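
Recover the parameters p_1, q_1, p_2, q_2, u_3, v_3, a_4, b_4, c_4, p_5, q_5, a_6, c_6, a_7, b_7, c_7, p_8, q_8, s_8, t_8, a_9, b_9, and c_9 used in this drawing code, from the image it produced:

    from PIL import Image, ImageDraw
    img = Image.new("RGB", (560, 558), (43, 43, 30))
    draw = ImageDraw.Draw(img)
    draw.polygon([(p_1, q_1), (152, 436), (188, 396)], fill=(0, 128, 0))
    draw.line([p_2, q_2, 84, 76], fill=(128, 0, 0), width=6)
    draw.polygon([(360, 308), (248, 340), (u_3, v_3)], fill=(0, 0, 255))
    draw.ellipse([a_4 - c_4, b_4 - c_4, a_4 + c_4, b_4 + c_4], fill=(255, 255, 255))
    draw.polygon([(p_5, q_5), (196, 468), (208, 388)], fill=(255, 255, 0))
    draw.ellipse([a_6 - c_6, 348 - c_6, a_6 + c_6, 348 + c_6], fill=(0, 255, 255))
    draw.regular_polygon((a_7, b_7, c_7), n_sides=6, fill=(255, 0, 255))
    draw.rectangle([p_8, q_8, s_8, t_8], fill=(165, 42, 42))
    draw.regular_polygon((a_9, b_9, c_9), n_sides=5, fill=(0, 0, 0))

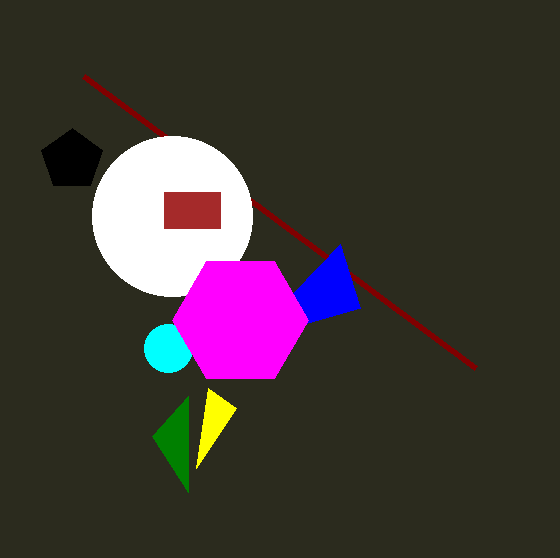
p_1 = 188; q_1 = 492; p_2 = 476; q_2 = 368; u_3 = 340; v_3 = 244; a_4 = 172; b_4 = 216; c_4 = 80; p_5 = 236; q_5 = 408; a_6 = 168; c_6 = 24; a_7 = 240; b_7 = 320; c_7 = 68; p_8 = 164; q_8 = 192; s_8 = 220; t_8 = 228; a_9 = 72; b_9 = 160; c_9 = 32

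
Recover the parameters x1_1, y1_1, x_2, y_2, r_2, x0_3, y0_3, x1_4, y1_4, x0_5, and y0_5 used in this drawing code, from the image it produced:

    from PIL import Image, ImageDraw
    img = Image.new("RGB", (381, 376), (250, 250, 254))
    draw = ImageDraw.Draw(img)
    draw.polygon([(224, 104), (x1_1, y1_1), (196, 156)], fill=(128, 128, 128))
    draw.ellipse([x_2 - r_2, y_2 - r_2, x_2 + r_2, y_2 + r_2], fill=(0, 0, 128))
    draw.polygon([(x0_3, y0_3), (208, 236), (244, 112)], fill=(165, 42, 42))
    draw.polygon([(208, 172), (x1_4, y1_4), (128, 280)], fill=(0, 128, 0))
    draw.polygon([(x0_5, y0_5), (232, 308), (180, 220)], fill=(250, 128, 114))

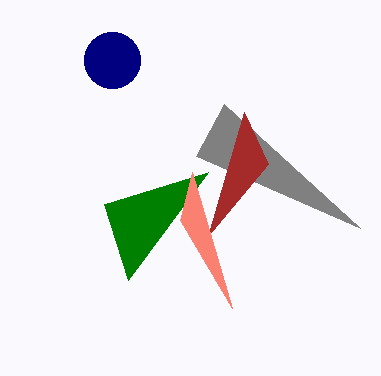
x1_1 = 360; y1_1 = 228; x_2 = 112; y_2 = 60; r_2 = 28; x0_3 = 268; y0_3 = 164; x1_4 = 104; y1_4 = 204; x0_5 = 192; y0_5 = 172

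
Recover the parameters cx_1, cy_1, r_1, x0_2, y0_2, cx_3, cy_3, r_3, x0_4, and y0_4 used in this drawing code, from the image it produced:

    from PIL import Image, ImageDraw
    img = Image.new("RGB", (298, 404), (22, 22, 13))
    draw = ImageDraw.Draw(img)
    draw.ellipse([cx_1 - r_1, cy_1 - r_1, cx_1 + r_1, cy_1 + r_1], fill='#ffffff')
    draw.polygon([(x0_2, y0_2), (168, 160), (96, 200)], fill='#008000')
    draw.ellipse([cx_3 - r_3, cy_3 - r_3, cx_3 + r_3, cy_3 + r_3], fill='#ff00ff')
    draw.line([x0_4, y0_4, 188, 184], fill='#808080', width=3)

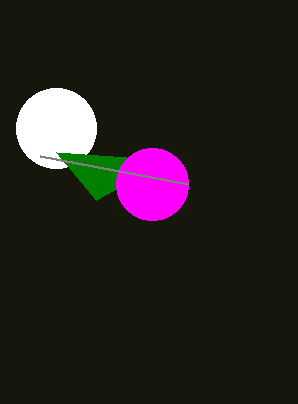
cx_1 = 56, cy_1 = 128, r_1 = 40, x0_2 = 56, y0_2 = 152, cx_3 = 152, cy_3 = 184, r_3 = 36, x0_4 = 40, y0_4 = 156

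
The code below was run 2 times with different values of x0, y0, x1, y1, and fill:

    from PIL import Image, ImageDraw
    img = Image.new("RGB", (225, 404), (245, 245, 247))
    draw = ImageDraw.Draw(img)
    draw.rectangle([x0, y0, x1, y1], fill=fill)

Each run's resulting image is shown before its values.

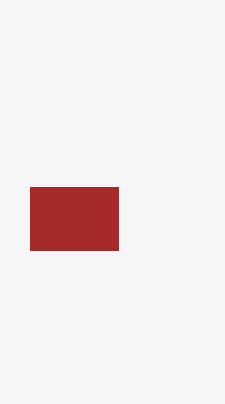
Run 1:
x0 = 30
y0 = 187
x1 = 118
y1 = 250
fill = 'brown'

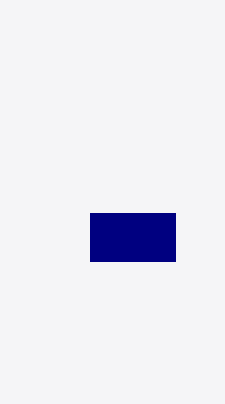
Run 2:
x0 = 90, y0 = 213, x1 = 175, y1 = 261, fill = 'navy'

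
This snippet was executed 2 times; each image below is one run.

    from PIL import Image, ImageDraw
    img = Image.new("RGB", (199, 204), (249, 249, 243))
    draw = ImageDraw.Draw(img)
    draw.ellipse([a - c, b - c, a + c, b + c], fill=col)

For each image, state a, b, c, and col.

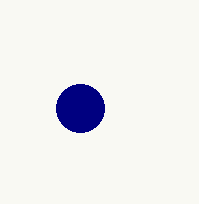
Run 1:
a = 80, b = 108, c = 24, col = 'navy'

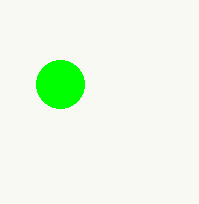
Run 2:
a = 60; b = 84; c = 24; col = 'lime'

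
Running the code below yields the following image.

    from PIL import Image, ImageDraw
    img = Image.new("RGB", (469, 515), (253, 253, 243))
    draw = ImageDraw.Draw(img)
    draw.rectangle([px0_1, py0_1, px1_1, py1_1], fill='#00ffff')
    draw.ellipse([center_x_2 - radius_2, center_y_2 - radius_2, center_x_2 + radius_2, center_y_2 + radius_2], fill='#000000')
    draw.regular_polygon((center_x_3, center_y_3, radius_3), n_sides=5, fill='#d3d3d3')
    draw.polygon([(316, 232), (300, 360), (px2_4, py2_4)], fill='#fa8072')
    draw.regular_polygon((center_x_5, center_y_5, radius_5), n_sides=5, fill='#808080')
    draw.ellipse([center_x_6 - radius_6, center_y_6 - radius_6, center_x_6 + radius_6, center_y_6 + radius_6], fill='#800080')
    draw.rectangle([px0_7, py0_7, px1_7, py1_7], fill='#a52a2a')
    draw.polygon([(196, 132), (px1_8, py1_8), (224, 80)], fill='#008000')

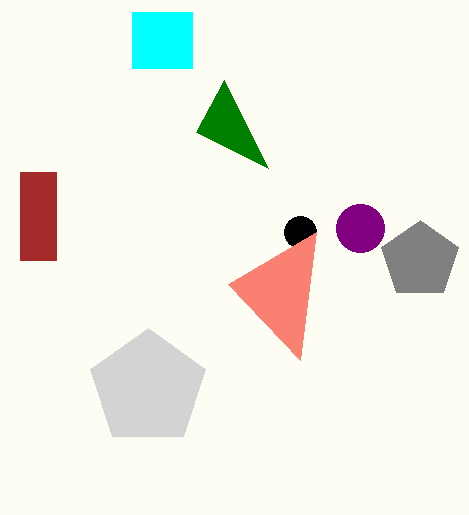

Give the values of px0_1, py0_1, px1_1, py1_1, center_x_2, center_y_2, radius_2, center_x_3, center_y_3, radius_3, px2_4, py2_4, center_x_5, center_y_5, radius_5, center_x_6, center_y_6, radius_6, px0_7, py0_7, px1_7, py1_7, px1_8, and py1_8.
px0_1 = 132; py0_1 = 12; px1_1 = 192; py1_1 = 68; center_x_2 = 300; center_y_2 = 232; radius_2 = 16; center_x_3 = 148; center_y_3 = 388; radius_3 = 60; px2_4 = 228; py2_4 = 284; center_x_5 = 420; center_y_5 = 260; radius_5 = 40; center_x_6 = 360; center_y_6 = 228; radius_6 = 24; px0_7 = 20; py0_7 = 172; px1_7 = 56; py1_7 = 260; px1_8 = 268; py1_8 = 168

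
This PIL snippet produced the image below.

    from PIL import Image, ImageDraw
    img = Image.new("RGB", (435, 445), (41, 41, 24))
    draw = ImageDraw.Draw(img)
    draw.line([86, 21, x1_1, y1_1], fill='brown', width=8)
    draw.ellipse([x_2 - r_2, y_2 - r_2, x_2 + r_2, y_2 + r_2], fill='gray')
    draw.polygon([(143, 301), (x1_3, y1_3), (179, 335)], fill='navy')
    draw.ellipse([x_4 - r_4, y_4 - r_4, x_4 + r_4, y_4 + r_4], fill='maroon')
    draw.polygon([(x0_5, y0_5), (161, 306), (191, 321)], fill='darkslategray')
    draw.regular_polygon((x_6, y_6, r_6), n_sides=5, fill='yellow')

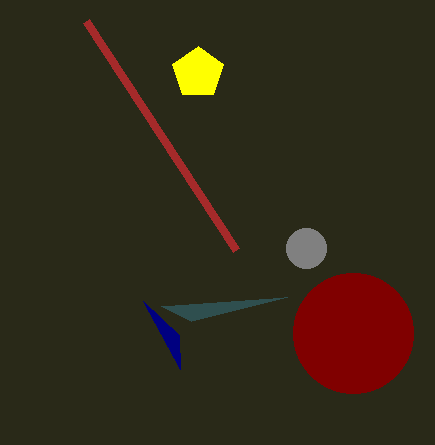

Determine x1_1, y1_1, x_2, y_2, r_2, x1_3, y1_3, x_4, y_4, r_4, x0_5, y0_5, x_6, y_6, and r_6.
x1_1 = 236; y1_1 = 250; x_2 = 306; y_2 = 248; r_2 = 20; x1_3 = 180; y1_3 = 369; x_4 = 353; y_4 = 333; r_4 = 60; x0_5 = 287; y0_5 = 297; x_6 = 198; y_6 = 73; r_6 = 27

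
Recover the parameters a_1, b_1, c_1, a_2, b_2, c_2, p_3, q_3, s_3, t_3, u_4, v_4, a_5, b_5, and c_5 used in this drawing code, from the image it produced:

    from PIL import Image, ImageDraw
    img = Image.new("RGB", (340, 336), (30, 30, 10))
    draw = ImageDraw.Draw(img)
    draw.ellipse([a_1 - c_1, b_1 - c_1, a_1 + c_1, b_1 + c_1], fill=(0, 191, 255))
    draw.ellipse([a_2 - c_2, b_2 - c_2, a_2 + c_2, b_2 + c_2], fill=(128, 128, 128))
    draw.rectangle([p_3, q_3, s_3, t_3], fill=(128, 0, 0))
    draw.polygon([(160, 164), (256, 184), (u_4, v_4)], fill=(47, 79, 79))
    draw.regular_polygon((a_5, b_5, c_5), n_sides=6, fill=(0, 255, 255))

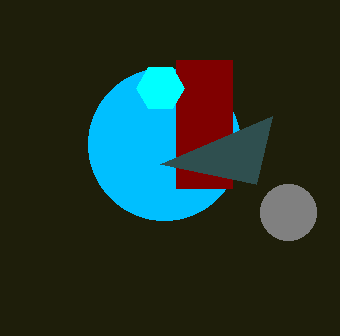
a_1 = 164
b_1 = 144
c_1 = 76
a_2 = 288
b_2 = 212
c_2 = 28
p_3 = 176
q_3 = 60
s_3 = 232
t_3 = 188
u_4 = 272
v_4 = 116
a_5 = 160
b_5 = 88
c_5 = 24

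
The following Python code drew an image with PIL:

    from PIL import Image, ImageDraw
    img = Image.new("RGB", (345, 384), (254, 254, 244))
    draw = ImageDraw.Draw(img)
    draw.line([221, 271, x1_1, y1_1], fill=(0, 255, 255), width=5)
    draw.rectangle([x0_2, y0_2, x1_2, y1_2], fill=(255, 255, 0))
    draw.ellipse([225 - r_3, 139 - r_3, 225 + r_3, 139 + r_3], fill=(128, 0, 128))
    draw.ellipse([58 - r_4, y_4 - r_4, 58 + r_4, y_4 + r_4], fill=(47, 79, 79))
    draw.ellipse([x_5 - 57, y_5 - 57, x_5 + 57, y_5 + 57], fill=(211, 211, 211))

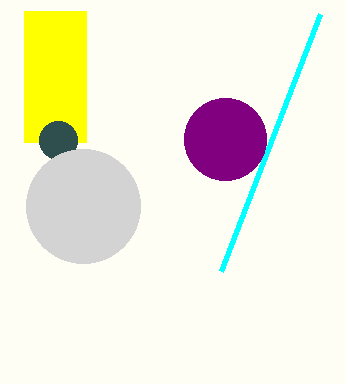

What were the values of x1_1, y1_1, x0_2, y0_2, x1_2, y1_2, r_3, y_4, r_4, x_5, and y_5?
x1_1 = 320; y1_1 = 14; x0_2 = 24; y0_2 = 11; x1_2 = 86; y1_2 = 142; r_3 = 41; y_4 = 140; r_4 = 19; x_5 = 83; y_5 = 206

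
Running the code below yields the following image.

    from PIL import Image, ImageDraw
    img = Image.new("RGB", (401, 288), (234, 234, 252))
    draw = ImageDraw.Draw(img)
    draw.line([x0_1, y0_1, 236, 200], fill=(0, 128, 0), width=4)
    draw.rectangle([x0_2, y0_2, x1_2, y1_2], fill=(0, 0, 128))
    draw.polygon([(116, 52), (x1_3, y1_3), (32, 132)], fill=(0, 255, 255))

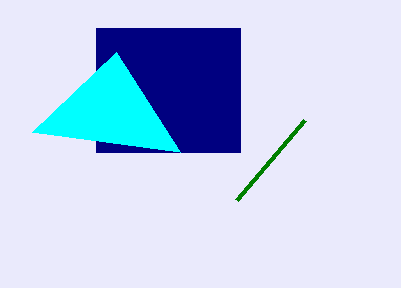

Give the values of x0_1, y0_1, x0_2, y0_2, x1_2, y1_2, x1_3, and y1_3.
x0_1 = 304
y0_1 = 120
x0_2 = 96
y0_2 = 28
x1_2 = 240
y1_2 = 152
x1_3 = 180
y1_3 = 152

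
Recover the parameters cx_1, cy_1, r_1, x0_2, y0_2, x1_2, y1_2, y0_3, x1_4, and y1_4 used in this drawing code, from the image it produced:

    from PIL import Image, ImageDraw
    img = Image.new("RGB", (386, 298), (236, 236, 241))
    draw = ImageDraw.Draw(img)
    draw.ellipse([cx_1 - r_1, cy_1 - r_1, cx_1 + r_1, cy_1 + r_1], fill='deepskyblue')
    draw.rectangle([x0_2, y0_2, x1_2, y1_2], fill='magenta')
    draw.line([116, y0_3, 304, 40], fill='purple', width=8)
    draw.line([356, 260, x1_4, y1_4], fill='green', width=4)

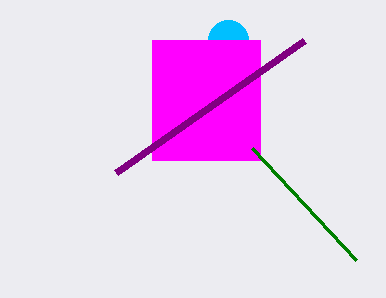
cx_1 = 228
cy_1 = 40
r_1 = 20
x0_2 = 152
y0_2 = 40
x1_2 = 260
y1_2 = 160
y0_3 = 172
x1_4 = 252
y1_4 = 148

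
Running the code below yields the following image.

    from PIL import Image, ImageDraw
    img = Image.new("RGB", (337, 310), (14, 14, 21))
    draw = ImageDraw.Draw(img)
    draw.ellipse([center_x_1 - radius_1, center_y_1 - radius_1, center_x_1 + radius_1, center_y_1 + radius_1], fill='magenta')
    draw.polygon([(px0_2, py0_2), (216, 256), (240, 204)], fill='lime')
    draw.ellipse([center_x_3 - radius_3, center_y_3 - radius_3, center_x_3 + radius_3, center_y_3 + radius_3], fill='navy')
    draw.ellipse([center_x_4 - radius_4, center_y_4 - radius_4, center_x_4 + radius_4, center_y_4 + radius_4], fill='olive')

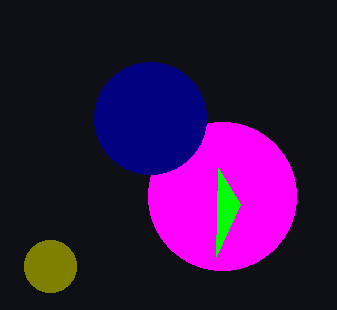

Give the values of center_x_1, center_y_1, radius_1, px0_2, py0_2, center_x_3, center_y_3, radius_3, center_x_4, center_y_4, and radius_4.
center_x_1 = 222; center_y_1 = 196; radius_1 = 74; px0_2 = 218; py0_2 = 168; center_x_3 = 150; center_y_3 = 118; radius_3 = 56; center_x_4 = 50; center_y_4 = 266; radius_4 = 26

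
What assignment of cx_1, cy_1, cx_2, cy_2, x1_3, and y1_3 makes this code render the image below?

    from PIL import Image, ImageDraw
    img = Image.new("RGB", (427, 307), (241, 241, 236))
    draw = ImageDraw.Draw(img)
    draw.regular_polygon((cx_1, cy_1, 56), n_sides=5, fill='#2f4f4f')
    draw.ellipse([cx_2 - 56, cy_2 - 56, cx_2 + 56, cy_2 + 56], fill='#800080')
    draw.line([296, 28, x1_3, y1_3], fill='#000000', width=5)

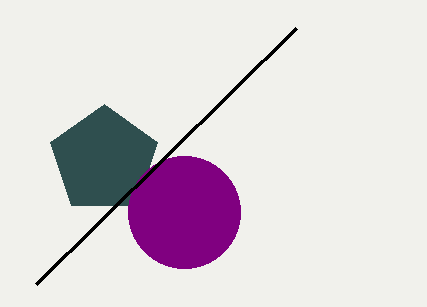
cx_1 = 104, cy_1 = 160, cx_2 = 184, cy_2 = 212, x1_3 = 36, y1_3 = 284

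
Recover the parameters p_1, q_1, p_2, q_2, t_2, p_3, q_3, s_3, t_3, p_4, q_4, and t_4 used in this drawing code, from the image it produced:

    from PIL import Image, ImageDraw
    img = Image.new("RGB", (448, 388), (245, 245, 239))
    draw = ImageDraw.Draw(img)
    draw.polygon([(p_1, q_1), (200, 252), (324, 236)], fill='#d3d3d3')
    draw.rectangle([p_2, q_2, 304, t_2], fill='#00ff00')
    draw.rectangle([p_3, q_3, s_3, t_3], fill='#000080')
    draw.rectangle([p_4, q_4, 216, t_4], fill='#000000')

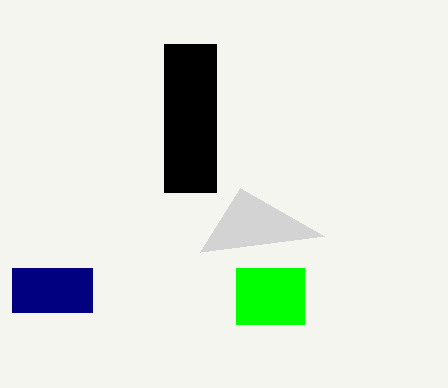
p_1 = 240; q_1 = 188; p_2 = 236; q_2 = 268; t_2 = 324; p_3 = 12; q_3 = 268; s_3 = 92; t_3 = 312; p_4 = 164; q_4 = 44; t_4 = 192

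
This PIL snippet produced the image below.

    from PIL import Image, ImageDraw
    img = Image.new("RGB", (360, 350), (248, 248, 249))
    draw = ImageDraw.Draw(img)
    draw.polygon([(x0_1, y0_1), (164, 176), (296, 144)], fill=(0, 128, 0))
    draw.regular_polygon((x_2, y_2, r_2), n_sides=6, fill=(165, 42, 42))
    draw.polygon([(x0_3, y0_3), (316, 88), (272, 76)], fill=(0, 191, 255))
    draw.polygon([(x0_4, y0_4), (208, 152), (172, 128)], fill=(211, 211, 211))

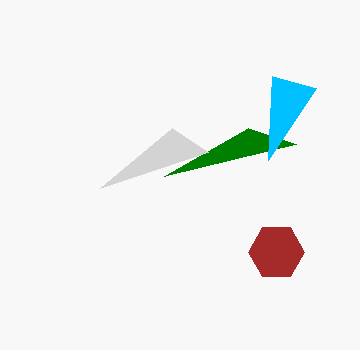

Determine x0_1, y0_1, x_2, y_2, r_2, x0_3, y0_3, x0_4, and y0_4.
x0_1 = 248
y0_1 = 128
x_2 = 276
y_2 = 252
r_2 = 28
x0_3 = 268
y0_3 = 160
x0_4 = 100
y0_4 = 188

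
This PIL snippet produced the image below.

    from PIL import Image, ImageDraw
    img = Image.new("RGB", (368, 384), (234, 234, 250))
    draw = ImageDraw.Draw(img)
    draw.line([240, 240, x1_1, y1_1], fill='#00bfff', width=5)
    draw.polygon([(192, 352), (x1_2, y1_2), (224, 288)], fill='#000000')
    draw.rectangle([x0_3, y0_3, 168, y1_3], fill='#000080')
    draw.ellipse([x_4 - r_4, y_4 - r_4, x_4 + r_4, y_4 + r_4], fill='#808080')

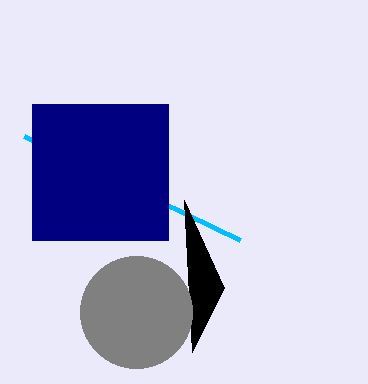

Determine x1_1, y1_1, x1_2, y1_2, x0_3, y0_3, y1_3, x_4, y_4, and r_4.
x1_1 = 24
y1_1 = 136
x1_2 = 184
y1_2 = 200
x0_3 = 32
y0_3 = 104
y1_3 = 240
x_4 = 136
y_4 = 312
r_4 = 56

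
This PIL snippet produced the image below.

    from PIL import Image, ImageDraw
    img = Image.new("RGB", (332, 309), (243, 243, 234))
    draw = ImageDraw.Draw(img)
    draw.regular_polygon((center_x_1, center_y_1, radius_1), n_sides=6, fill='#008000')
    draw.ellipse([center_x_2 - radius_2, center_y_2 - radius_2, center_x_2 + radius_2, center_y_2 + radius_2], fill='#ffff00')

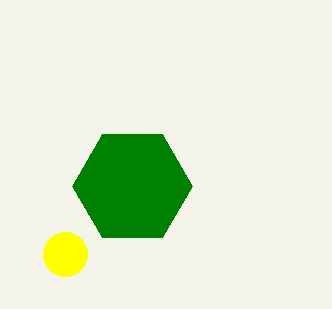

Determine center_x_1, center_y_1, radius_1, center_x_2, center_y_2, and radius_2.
center_x_1 = 132, center_y_1 = 186, radius_1 = 60, center_x_2 = 65, center_y_2 = 254, radius_2 = 22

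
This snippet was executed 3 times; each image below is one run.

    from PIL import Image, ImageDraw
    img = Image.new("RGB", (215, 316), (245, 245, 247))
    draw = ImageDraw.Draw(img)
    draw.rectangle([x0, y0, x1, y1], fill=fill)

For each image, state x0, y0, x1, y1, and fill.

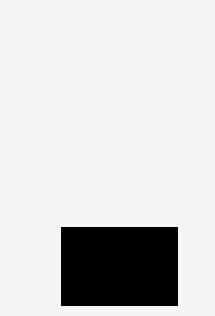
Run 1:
x0 = 61, y0 = 227, x1 = 177, y1 = 305, fill = 'black'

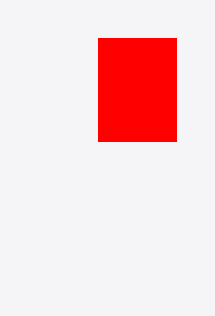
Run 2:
x0 = 98; y0 = 38; x1 = 176; y1 = 141; fill = 'red'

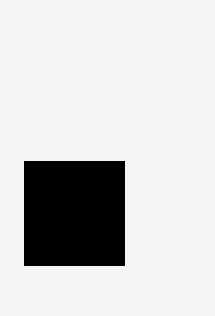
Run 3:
x0 = 24
y0 = 161
x1 = 124
y1 = 265
fill = 'black'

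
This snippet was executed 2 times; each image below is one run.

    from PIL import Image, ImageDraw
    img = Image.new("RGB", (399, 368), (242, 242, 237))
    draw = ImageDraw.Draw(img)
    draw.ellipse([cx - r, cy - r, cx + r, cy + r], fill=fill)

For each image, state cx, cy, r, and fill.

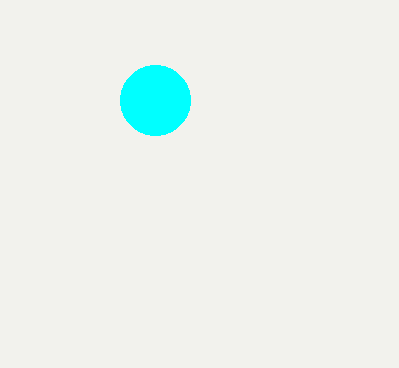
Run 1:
cx = 155; cy = 100; r = 35; fill = 'cyan'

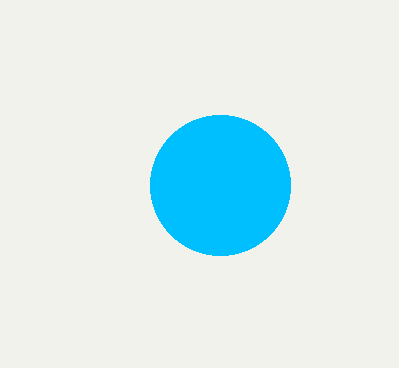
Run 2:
cx = 220
cy = 185
r = 70
fill = 'deepskyblue'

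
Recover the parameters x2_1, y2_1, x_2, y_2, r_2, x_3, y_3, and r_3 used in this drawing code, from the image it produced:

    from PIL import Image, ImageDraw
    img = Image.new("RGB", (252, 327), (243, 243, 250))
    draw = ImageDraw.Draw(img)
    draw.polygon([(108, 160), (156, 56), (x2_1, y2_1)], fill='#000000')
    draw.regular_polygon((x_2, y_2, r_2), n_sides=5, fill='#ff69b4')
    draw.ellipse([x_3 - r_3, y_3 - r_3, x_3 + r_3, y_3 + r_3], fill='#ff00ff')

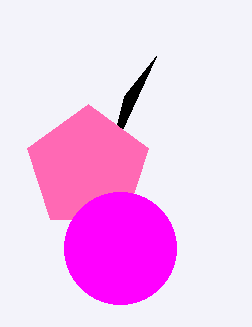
x2_1 = 124; y2_1 = 96; x_2 = 88; y_2 = 168; r_2 = 64; x_3 = 120; y_3 = 248; r_3 = 56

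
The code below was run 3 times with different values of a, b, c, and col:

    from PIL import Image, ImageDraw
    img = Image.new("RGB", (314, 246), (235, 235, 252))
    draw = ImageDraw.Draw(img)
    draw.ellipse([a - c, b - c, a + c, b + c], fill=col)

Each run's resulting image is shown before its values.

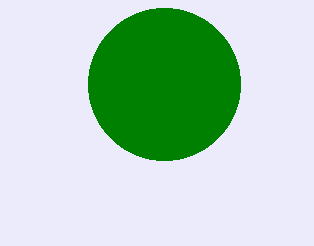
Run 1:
a = 164; b = 84; c = 76; col = 'green'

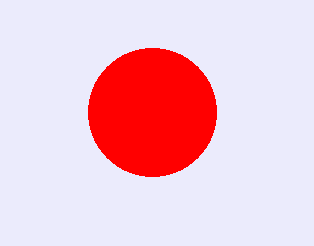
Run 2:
a = 152
b = 112
c = 64
col = 'red'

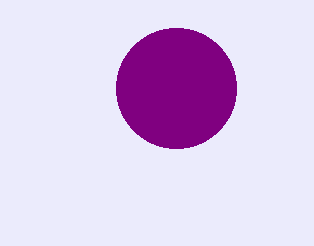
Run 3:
a = 176, b = 88, c = 60, col = 'purple'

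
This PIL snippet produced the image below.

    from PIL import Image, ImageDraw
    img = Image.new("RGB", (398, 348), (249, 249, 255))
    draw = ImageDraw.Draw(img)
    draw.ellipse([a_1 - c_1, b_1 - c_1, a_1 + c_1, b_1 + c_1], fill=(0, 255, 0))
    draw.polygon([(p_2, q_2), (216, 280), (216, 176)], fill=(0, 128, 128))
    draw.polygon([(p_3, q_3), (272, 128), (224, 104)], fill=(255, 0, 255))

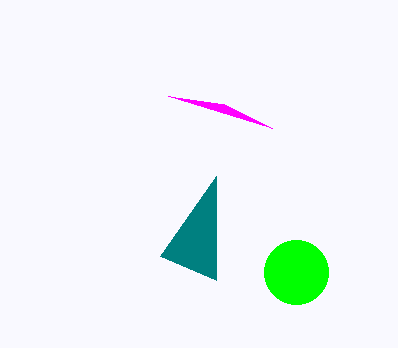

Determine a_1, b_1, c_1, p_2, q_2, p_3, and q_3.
a_1 = 296
b_1 = 272
c_1 = 32
p_2 = 160
q_2 = 256
p_3 = 168
q_3 = 96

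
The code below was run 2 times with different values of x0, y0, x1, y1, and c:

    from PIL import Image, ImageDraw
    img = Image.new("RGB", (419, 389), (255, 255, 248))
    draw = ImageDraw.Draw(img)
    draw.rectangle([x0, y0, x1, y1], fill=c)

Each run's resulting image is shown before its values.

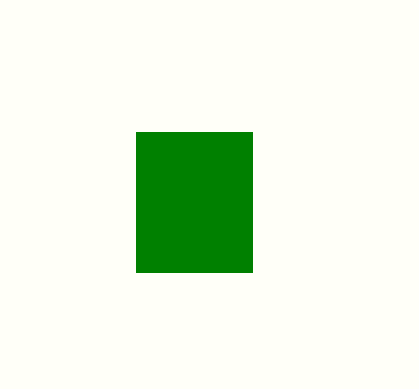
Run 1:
x0 = 136; y0 = 132; x1 = 252; y1 = 272; c = 'green'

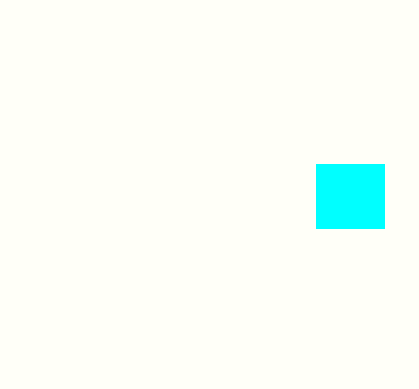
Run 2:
x0 = 316
y0 = 164
x1 = 384
y1 = 228
c = 'cyan'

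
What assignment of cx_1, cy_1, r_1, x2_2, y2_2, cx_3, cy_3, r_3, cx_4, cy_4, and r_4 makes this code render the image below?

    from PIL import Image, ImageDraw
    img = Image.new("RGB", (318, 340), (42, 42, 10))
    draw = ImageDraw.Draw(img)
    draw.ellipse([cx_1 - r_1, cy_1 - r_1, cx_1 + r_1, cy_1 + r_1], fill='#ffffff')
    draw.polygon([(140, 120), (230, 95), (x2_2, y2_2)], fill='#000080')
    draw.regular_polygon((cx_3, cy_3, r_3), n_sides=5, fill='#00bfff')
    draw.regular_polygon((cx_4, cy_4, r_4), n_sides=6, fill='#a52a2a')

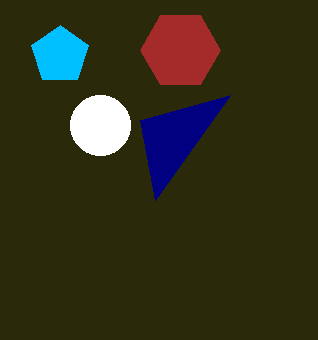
cx_1 = 100
cy_1 = 125
r_1 = 30
x2_2 = 155
y2_2 = 200
cx_3 = 60
cy_3 = 55
r_3 = 30
cx_4 = 180
cy_4 = 50
r_4 = 40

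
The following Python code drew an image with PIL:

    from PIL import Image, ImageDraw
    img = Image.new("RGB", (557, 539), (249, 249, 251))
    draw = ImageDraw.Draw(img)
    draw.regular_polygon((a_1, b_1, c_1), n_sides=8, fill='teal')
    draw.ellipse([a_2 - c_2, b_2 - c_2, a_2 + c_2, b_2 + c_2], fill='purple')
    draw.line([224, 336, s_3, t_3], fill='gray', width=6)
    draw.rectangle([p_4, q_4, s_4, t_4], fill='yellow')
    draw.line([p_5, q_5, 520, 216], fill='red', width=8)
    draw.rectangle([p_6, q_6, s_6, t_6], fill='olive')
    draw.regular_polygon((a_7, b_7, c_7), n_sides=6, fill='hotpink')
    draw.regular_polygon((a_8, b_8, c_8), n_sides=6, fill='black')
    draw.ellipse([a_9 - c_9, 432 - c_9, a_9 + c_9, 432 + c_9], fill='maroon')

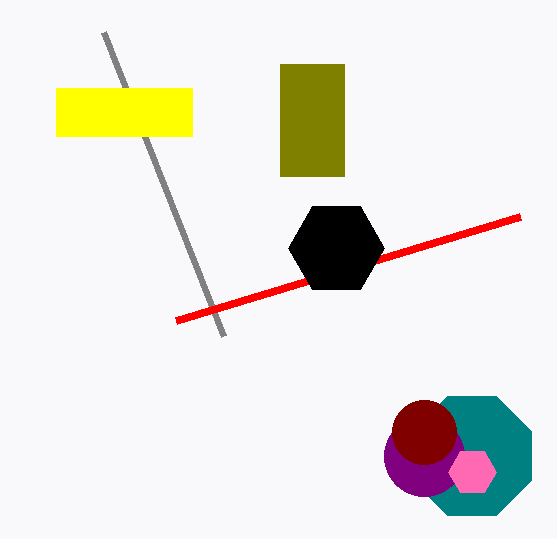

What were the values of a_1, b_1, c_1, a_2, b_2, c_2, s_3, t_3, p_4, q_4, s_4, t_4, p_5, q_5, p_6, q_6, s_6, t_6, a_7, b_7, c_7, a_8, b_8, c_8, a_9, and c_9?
a_1 = 472, b_1 = 456, c_1 = 64, a_2 = 424, b_2 = 456, c_2 = 40, s_3 = 104, t_3 = 32, p_4 = 56, q_4 = 88, s_4 = 192, t_4 = 136, p_5 = 176, q_5 = 320, p_6 = 280, q_6 = 64, s_6 = 344, t_6 = 176, a_7 = 472, b_7 = 472, c_7 = 24, a_8 = 336, b_8 = 248, c_8 = 48, a_9 = 424, c_9 = 32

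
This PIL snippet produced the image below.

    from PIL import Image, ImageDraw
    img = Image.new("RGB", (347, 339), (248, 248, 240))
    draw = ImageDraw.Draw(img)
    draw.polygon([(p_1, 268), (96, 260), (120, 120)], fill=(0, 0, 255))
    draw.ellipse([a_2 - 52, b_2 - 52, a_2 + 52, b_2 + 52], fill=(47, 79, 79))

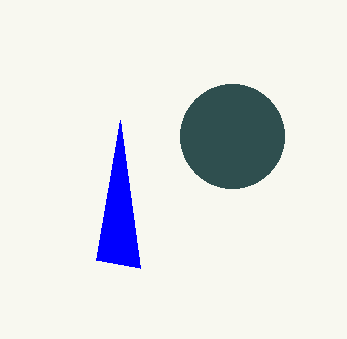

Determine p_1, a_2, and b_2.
p_1 = 140, a_2 = 232, b_2 = 136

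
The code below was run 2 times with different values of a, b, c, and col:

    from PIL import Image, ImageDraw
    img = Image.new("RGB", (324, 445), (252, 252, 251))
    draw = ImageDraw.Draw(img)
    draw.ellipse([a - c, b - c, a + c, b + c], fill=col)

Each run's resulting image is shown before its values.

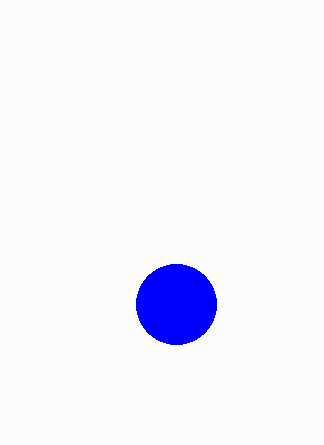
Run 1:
a = 176
b = 304
c = 40
col = 'blue'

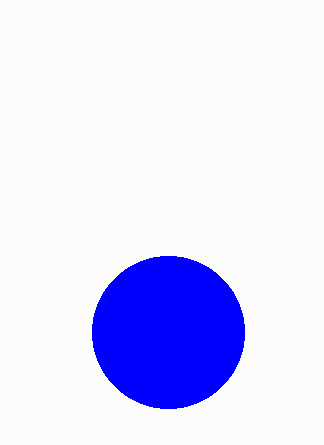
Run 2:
a = 168
b = 332
c = 76
col = 'blue'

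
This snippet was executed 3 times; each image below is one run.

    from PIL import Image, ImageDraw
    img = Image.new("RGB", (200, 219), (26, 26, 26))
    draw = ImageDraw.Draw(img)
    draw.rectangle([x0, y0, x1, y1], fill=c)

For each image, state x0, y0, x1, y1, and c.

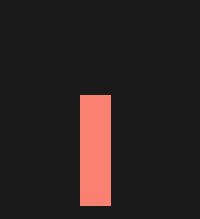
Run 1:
x0 = 80, y0 = 95, x1 = 110, y1 = 205, c = 'salmon'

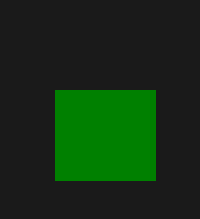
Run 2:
x0 = 55, y0 = 90, x1 = 155, y1 = 180, c = 'green'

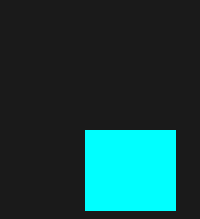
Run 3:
x0 = 85
y0 = 130
x1 = 175
y1 = 210
c = 'cyan'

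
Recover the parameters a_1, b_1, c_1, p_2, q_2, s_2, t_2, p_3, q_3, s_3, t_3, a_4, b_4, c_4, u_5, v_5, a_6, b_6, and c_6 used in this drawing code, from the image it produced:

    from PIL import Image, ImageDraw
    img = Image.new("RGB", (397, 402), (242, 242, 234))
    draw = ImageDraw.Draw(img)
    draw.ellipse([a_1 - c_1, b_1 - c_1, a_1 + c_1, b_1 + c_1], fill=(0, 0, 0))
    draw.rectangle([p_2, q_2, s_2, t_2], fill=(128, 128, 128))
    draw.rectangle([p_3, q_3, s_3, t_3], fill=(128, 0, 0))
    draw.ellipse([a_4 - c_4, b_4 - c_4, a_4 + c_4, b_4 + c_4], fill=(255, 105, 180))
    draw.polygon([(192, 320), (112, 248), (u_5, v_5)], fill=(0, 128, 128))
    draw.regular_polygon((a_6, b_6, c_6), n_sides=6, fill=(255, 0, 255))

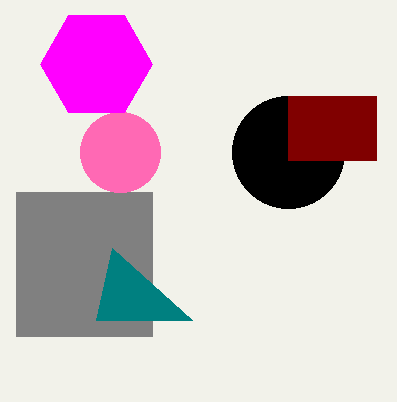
a_1 = 288
b_1 = 152
c_1 = 56
p_2 = 16
q_2 = 192
s_2 = 152
t_2 = 336
p_3 = 288
q_3 = 96
s_3 = 376
t_3 = 160
a_4 = 120
b_4 = 152
c_4 = 40
u_5 = 96
v_5 = 320
a_6 = 96
b_6 = 64
c_6 = 56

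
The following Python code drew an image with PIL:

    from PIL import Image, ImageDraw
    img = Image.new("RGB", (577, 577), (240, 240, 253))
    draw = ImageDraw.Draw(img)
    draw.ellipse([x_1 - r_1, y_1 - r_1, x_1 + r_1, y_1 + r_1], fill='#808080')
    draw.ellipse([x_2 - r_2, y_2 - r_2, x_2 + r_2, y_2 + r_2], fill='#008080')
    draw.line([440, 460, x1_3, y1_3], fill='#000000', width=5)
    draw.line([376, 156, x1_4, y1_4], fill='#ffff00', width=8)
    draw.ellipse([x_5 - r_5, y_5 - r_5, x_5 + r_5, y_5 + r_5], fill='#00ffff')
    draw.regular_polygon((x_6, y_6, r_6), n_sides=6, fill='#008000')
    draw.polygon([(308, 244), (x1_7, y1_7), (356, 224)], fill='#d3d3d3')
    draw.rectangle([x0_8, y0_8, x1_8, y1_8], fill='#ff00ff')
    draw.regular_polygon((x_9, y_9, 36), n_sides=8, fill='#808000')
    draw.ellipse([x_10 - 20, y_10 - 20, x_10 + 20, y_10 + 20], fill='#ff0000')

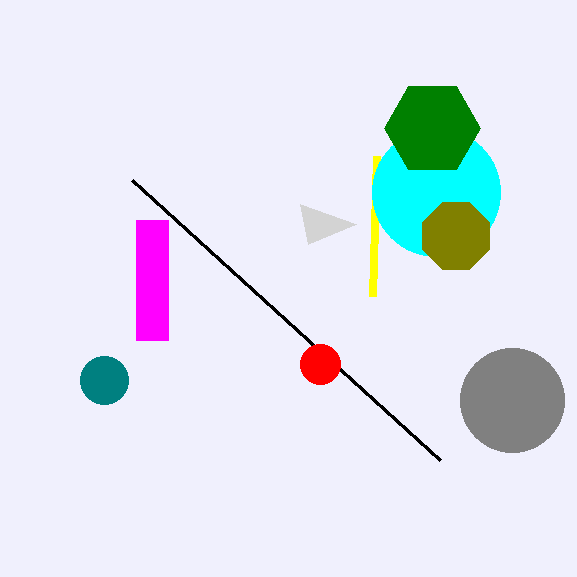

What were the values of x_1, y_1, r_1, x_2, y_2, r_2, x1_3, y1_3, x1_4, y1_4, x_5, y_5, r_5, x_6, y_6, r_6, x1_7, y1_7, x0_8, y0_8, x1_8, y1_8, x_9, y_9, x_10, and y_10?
x_1 = 512
y_1 = 400
r_1 = 52
x_2 = 104
y_2 = 380
r_2 = 24
x1_3 = 132
y1_3 = 180
x1_4 = 372
y1_4 = 296
x_5 = 436
y_5 = 192
r_5 = 64
x_6 = 432
y_6 = 128
r_6 = 48
x1_7 = 300
y1_7 = 204
x0_8 = 136
y0_8 = 220
x1_8 = 168
y1_8 = 340
x_9 = 456
y_9 = 236
x_10 = 320
y_10 = 364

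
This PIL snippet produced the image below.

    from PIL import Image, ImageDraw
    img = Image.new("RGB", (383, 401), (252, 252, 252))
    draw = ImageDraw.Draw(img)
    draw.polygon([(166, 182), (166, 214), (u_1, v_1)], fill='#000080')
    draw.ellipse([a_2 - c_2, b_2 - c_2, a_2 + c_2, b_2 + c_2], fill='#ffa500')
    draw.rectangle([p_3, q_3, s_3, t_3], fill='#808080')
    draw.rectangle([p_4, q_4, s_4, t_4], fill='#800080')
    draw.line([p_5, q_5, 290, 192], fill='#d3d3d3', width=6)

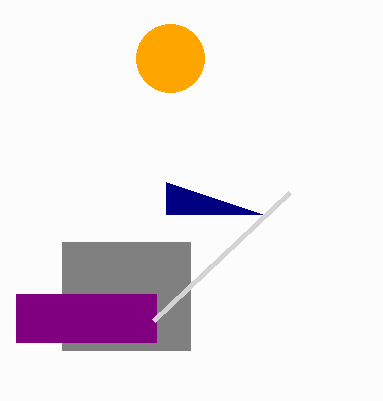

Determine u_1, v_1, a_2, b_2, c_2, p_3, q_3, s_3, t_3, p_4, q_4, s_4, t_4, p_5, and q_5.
u_1 = 262; v_1 = 214; a_2 = 170; b_2 = 58; c_2 = 34; p_3 = 62; q_3 = 242; s_3 = 190; t_3 = 350; p_4 = 16; q_4 = 294; s_4 = 156; t_4 = 342; p_5 = 154; q_5 = 320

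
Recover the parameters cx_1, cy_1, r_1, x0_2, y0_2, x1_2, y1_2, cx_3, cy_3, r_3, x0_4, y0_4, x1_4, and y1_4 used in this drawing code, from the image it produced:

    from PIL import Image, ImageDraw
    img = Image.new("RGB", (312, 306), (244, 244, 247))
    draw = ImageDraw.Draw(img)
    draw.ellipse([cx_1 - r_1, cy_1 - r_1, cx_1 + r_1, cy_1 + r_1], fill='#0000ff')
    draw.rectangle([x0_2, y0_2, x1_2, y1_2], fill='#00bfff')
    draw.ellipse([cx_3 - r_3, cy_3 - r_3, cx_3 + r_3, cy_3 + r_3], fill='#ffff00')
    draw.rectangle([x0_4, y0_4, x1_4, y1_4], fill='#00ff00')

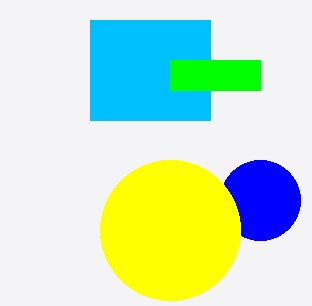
cx_1 = 260; cy_1 = 200; r_1 = 40; x0_2 = 90; y0_2 = 20; x1_2 = 210; y1_2 = 120; cx_3 = 170; cy_3 = 230; r_3 = 70; x0_4 = 170; y0_4 = 60; x1_4 = 260; y1_4 = 90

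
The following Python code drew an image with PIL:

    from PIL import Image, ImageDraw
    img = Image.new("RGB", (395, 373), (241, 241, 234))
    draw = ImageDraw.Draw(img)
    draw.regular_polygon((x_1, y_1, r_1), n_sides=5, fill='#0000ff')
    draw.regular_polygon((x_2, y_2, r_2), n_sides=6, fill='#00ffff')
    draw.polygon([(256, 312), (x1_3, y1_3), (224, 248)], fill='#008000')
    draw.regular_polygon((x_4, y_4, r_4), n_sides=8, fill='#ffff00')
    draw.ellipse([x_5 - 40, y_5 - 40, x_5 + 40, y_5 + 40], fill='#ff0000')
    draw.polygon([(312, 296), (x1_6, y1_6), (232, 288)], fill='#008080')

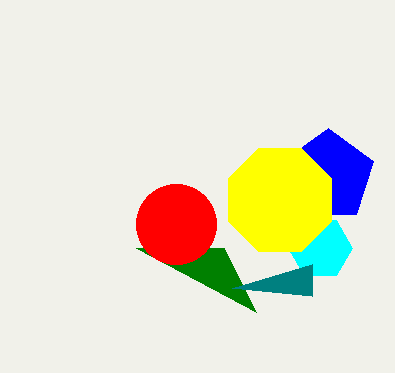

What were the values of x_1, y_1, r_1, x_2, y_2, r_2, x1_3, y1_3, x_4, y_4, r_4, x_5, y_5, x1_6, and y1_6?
x_1 = 328
y_1 = 176
r_1 = 48
x_2 = 320
y_2 = 248
r_2 = 32
x1_3 = 136
y1_3 = 248
x_4 = 280
y_4 = 200
r_4 = 56
x_5 = 176
y_5 = 224
x1_6 = 312
y1_6 = 264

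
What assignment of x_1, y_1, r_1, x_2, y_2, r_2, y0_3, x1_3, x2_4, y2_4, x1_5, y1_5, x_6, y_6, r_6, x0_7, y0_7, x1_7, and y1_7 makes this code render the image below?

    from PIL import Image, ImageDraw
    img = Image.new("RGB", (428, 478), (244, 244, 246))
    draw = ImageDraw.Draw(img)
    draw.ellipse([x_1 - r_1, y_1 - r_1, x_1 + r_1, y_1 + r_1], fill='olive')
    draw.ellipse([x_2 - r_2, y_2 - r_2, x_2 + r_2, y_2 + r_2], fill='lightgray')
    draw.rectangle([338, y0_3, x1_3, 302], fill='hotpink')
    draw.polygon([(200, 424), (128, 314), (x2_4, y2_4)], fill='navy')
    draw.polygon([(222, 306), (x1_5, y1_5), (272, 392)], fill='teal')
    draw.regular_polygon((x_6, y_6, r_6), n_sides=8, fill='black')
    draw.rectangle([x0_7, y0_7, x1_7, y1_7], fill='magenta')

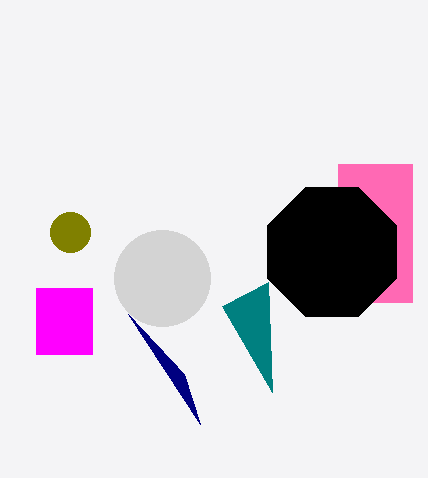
x_1 = 70; y_1 = 232; r_1 = 20; x_2 = 162; y_2 = 278; r_2 = 48; y0_3 = 164; x1_3 = 412; x2_4 = 184; y2_4 = 374; x1_5 = 268; y1_5 = 282; x_6 = 332; y_6 = 252; r_6 = 70; x0_7 = 36; y0_7 = 288; x1_7 = 92; y1_7 = 354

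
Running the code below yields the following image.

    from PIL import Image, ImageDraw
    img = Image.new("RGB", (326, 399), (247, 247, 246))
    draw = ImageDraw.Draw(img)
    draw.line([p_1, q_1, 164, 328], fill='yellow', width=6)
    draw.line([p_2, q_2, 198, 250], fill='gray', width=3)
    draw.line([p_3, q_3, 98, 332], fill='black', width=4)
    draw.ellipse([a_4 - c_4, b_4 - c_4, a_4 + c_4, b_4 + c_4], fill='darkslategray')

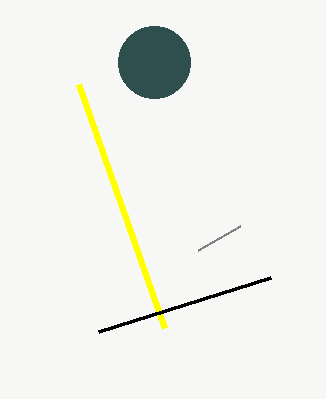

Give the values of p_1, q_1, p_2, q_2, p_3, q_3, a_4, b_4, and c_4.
p_1 = 78
q_1 = 84
p_2 = 240
q_2 = 226
p_3 = 270
q_3 = 278
a_4 = 154
b_4 = 62
c_4 = 36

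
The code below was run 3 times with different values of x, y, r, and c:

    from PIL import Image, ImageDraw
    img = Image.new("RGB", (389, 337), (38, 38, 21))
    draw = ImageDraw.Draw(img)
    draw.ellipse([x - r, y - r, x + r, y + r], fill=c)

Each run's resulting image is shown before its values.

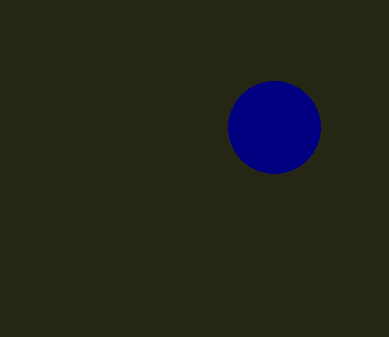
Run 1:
x = 274, y = 127, r = 46, c = 'navy'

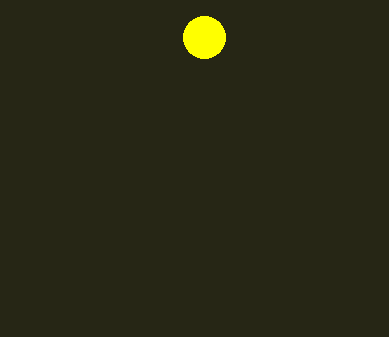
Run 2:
x = 204; y = 37; r = 21; c = 'yellow'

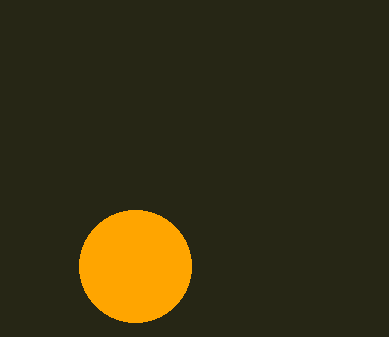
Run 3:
x = 135, y = 266, r = 56, c = 'orange'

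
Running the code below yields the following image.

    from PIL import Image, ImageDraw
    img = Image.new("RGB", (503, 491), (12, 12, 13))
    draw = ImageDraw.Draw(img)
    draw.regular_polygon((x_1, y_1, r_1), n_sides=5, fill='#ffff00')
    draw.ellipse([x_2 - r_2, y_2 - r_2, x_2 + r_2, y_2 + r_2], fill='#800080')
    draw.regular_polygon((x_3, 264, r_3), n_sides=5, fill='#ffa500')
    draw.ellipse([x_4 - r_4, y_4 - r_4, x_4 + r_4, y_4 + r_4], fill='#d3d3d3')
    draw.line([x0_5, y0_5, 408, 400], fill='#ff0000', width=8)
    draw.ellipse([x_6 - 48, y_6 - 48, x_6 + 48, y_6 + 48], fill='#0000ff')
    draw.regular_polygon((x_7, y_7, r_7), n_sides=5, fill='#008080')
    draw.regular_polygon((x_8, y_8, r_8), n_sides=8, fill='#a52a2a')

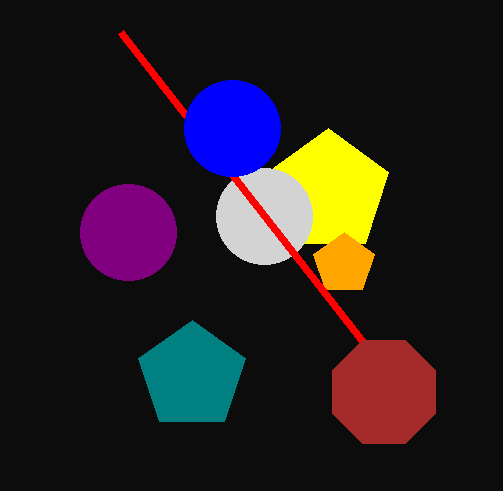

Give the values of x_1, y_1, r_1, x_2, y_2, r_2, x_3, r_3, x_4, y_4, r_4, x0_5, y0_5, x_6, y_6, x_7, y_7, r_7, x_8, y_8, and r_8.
x_1 = 328, y_1 = 192, r_1 = 64, x_2 = 128, y_2 = 232, r_2 = 48, x_3 = 344, r_3 = 32, x_4 = 264, y_4 = 216, r_4 = 48, x0_5 = 120, y0_5 = 32, x_6 = 232, y_6 = 128, x_7 = 192, y_7 = 376, r_7 = 56, x_8 = 384, y_8 = 392, r_8 = 56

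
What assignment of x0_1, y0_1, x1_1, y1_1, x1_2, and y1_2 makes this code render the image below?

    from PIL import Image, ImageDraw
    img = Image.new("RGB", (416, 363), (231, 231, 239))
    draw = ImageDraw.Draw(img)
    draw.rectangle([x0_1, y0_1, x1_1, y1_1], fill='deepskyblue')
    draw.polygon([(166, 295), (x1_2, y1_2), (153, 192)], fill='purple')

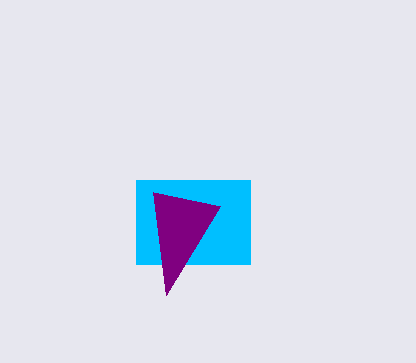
x0_1 = 136
y0_1 = 180
x1_1 = 250
y1_1 = 264
x1_2 = 220
y1_2 = 206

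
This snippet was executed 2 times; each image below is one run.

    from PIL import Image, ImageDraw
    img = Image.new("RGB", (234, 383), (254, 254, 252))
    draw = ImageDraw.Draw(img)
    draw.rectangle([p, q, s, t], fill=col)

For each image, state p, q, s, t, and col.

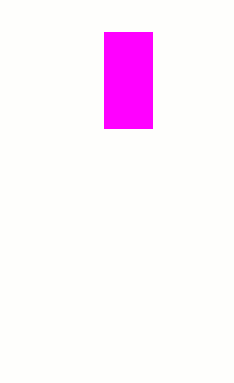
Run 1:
p = 104, q = 32, s = 152, t = 128, col = 'magenta'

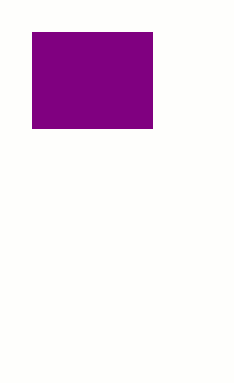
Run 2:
p = 32
q = 32
s = 152
t = 128
col = 'purple'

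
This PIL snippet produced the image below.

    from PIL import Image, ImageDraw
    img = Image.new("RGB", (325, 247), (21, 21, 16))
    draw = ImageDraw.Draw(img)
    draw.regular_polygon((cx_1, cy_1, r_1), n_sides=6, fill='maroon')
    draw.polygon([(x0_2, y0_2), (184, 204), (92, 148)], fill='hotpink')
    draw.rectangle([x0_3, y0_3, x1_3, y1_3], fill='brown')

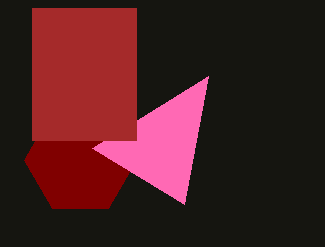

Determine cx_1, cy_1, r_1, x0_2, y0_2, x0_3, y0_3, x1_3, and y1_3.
cx_1 = 80
cy_1 = 160
r_1 = 56
x0_2 = 208
y0_2 = 76
x0_3 = 32
y0_3 = 8
x1_3 = 136
y1_3 = 140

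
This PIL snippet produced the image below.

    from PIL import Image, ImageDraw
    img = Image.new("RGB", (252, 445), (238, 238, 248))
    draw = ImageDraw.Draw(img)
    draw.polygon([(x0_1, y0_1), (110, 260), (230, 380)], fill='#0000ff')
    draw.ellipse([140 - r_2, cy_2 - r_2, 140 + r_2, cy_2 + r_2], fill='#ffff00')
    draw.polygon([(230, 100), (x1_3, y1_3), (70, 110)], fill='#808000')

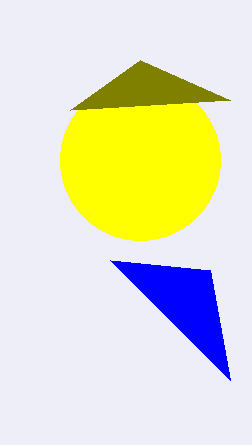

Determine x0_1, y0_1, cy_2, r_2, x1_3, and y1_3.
x0_1 = 210; y0_1 = 270; cy_2 = 160; r_2 = 80; x1_3 = 140; y1_3 = 60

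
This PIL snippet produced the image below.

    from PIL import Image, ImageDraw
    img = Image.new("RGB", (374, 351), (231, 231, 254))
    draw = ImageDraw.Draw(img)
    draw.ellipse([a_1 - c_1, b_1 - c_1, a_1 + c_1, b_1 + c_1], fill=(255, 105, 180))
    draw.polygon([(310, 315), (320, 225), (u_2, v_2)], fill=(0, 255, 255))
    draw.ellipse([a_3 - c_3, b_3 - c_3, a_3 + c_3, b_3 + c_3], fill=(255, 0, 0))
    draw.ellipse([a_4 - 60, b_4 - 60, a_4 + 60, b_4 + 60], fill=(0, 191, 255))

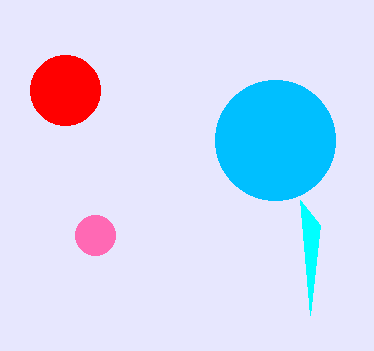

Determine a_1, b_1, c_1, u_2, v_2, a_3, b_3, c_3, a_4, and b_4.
a_1 = 95, b_1 = 235, c_1 = 20, u_2 = 300, v_2 = 200, a_3 = 65, b_3 = 90, c_3 = 35, a_4 = 275, b_4 = 140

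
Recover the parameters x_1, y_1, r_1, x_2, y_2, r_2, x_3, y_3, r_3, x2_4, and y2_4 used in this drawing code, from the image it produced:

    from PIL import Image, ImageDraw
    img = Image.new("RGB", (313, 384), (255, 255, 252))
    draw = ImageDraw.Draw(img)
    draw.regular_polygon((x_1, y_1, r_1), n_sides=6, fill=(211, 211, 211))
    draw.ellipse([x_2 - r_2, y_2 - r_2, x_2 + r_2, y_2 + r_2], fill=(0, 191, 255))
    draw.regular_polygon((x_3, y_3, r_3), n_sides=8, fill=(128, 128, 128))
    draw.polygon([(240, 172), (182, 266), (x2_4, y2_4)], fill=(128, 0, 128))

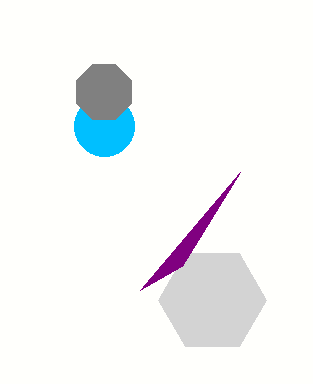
x_1 = 212
y_1 = 300
r_1 = 54
x_2 = 104
y_2 = 126
r_2 = 30
x_3 = 104
y_3 = 92
r_3 = 30
x2_4 = 140
y2_4 = 290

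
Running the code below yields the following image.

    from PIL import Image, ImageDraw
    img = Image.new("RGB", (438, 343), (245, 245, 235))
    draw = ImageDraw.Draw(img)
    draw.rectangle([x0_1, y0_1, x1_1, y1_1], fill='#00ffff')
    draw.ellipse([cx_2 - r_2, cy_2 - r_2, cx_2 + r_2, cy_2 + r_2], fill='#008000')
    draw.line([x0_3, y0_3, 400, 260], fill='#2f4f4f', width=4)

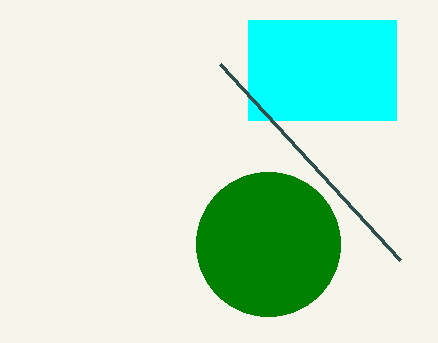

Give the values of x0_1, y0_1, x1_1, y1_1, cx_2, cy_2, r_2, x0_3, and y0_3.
x0_1 = 248
y0_1 = 20
x1_1 = 396
y1_1 = 120
cx_2 = 268
cy_2 = 244
r_2 = 72
x0_3 = 220
y0_3 = 64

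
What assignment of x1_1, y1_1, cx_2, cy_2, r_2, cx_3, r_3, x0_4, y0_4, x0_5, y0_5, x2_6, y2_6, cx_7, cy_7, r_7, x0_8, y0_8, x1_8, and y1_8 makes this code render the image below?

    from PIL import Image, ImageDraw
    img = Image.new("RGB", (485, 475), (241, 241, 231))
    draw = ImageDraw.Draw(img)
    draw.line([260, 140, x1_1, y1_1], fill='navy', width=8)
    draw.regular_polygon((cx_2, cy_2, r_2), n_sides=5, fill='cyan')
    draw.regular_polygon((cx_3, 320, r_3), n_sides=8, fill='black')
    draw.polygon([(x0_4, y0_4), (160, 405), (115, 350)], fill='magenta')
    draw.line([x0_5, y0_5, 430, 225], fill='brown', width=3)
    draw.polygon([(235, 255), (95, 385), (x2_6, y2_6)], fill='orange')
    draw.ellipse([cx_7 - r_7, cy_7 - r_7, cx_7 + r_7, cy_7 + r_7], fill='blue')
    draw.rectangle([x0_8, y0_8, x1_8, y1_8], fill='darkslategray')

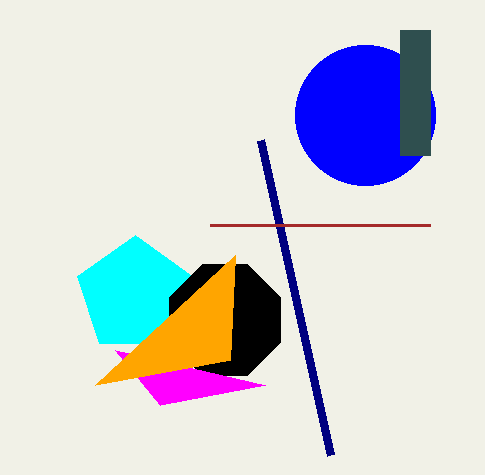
x1_1 = 330, y1_1 = 455, cx_2 = 135, cy_2 = 295, r_2 = 60, cx_3 = 225, r_3 = 60, x0_4 = 265, y0_4 = 385, x0_5 = 210, y0_5 = 225, x2_6 = 230, y2_6 = 360, cx_7 = 365, cy_7 = 115, r_7 = 70, x0_8 = 400, y0_8 = 30, x1_8 = 430, y1_8 = 155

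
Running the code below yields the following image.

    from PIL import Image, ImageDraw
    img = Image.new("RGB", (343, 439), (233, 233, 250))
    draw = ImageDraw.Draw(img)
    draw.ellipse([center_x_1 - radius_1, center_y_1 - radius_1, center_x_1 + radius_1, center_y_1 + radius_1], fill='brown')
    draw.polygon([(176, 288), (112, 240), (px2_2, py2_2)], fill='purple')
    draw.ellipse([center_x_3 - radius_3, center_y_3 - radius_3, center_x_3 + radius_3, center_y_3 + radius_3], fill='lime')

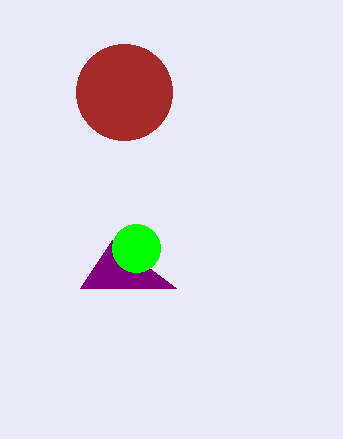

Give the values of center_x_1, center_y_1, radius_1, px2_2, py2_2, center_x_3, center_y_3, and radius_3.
center_x_1 = 124; center_y_1 = 92; radius_1 = 48; px2_2 = 80; py2_2 = 288; center_x_3 = 136; center_y_3 = 248; radius_3 = 24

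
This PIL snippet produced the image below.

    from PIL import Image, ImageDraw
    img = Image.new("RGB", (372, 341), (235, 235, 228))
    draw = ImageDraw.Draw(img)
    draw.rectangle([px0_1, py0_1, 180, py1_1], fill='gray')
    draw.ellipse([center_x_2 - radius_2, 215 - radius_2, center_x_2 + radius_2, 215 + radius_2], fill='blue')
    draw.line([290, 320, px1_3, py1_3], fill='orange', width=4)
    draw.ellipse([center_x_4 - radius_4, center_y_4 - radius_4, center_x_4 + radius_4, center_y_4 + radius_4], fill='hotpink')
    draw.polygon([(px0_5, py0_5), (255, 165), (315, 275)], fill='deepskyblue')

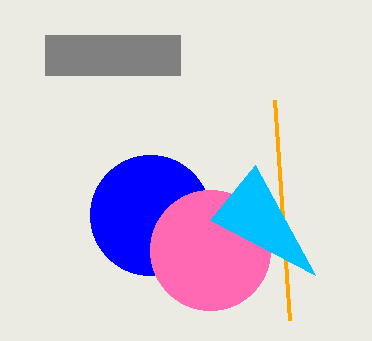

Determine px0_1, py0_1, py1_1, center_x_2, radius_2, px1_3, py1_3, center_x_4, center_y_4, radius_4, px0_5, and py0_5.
px0_1 = 45, py0_1 = 35, py1_1 = 75, center_x_2 = 150, radius_2 = 60, px1_3 = 275, py1_3 = 100, center_x_4 = 210, center_y_4 = 250, radius_4 = 60, px0_5 = 210, py0_5 = 220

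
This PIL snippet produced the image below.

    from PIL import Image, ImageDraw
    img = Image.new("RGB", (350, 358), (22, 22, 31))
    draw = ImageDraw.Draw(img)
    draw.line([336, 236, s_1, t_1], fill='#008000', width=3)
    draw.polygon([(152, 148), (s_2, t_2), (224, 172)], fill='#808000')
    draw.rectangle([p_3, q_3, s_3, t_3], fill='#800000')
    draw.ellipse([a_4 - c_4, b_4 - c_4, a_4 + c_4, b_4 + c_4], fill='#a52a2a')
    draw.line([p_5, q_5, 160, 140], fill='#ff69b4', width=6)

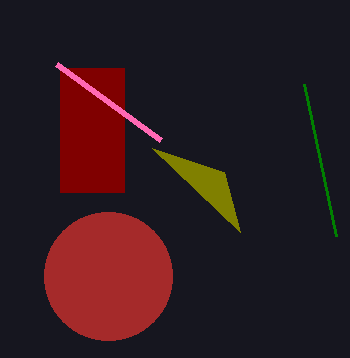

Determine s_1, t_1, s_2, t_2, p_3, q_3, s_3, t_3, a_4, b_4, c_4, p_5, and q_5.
s_1 = 304, t_1 = 84, s_2 = 240, t_2 = 232, p_3 = 60, q_3 = 68, s_3 = 124, t_3 = 192, a_4 = 108, b_4 = 276, c_4 = 64, p_5 = 56, q_5 = 64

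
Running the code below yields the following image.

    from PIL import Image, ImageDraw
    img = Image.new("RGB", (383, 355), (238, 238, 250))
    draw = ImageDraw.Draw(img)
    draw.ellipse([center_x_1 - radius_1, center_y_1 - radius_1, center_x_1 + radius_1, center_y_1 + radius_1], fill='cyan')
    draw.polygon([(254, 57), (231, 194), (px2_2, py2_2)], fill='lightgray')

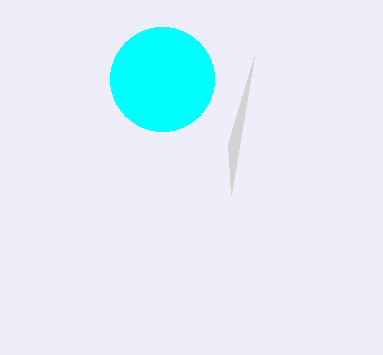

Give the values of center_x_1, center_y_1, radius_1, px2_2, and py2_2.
center_x_1 = 162, center_y_1 = 79, radius_1 = 52, px2_2 = 228, py2_2 = 144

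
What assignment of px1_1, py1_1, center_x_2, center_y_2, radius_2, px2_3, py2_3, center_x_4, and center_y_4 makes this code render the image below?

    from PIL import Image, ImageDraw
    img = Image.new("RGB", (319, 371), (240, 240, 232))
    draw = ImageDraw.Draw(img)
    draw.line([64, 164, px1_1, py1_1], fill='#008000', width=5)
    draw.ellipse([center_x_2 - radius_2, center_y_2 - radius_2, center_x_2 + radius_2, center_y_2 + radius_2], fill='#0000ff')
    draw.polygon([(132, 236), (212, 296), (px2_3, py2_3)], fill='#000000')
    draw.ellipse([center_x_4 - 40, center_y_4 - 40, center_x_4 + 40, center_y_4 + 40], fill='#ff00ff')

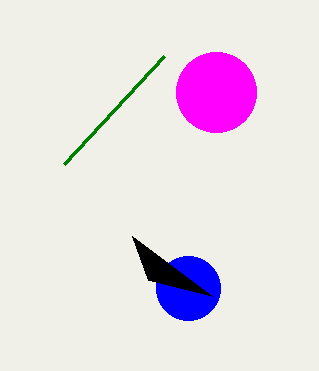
px1_1 = 164, py1_1 = 56, center_x_2 = 188, center_y_2 = 288, radius_2 = 32, px2_3 = 148, py2_3 = 280, center_x_4 = 216, center_y_4 = 92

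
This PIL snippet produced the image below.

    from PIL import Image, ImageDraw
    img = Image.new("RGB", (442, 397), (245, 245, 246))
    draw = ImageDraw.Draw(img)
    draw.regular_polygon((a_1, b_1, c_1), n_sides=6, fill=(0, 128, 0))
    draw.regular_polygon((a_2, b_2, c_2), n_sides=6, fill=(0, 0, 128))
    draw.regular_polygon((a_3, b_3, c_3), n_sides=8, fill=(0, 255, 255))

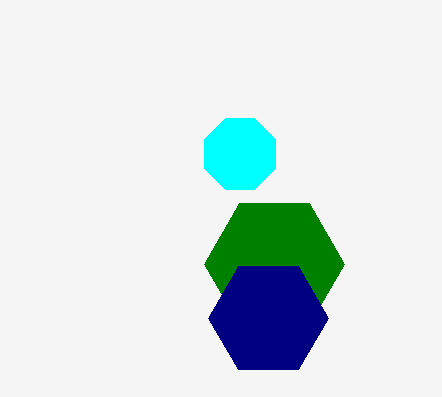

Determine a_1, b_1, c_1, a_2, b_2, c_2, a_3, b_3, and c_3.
a_1 = 274, b_1 = 264, c_1 = 70, a_2 = 268, b_2 = 318, c_2 = 60, a_3 = 240, b_3 = 154, c_3 = 38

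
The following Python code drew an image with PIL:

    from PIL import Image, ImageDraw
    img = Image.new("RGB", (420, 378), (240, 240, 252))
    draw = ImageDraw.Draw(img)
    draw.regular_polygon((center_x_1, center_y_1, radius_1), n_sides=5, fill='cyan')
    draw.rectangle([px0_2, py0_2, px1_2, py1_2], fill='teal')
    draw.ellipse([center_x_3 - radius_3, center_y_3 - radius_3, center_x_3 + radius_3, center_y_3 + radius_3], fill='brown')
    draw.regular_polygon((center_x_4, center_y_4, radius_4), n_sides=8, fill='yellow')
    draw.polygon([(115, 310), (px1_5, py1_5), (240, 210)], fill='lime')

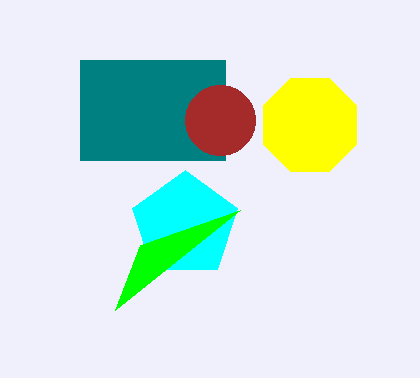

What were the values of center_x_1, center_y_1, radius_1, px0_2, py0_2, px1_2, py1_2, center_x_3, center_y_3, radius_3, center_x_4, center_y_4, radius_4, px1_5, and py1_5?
center_x_1 = 185
center_y_1 = 225
radius_1 = 55
px0_2 = 80
py0_2 = 60
px1_2 = 225
py1_2 = 160
center_x_3 = 220
center_y_3 = 120
radius_3 = 35
center_x_4 = 310
center_y_4 = 125
radius_4 = 50
px1_5 = 140
py1_5 = 245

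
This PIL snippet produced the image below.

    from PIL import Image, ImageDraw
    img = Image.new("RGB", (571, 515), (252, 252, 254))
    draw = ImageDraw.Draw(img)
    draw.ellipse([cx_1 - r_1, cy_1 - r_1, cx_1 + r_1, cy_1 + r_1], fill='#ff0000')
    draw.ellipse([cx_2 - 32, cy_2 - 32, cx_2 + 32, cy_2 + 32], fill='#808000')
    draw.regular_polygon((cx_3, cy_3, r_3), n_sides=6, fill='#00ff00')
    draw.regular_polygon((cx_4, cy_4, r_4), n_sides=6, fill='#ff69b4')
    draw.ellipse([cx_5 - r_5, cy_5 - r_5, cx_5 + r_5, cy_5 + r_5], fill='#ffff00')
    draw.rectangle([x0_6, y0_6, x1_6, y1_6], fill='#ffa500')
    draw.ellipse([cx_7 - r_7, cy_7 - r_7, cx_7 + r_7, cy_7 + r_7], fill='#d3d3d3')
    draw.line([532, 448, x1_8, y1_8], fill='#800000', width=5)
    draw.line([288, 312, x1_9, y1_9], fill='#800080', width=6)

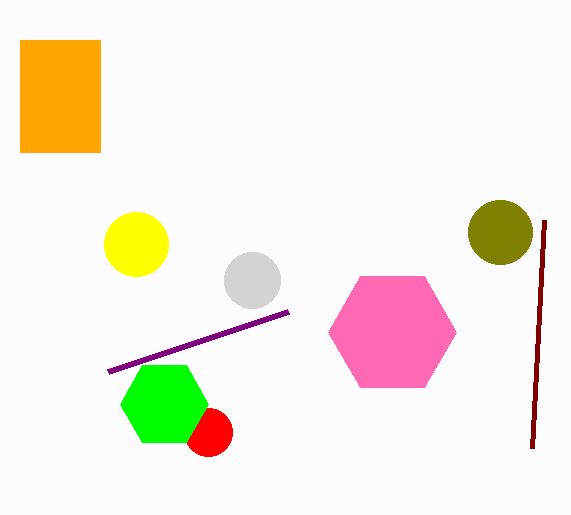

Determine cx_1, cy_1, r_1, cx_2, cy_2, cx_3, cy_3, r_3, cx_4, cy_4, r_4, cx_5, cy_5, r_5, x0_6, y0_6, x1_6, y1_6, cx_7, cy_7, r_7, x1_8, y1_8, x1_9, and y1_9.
cx_1 = 208
cy_1 = 432
r_1 = 24
cx_2 = 500
cy_2 = 232
cx_3 = 164
cy_3 = 404
r_3 = 44
cx_4 = 392
cy_4 = 332
r_4 = 64
cx_5 = 136
cy_5 = 244
r_5 = 32
x0_6 = 20
y0_6 = 40
x1_6 = 100
y1_6 = 152
cx_7 = 252
cy_7 = 280
r_7 = 28
x1_8 = 544
y1_8 = 220
x1_9 = 108
y1_9 = 372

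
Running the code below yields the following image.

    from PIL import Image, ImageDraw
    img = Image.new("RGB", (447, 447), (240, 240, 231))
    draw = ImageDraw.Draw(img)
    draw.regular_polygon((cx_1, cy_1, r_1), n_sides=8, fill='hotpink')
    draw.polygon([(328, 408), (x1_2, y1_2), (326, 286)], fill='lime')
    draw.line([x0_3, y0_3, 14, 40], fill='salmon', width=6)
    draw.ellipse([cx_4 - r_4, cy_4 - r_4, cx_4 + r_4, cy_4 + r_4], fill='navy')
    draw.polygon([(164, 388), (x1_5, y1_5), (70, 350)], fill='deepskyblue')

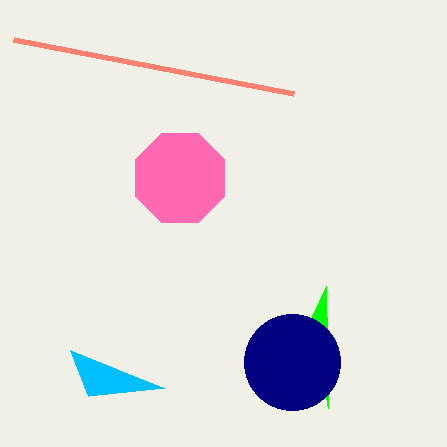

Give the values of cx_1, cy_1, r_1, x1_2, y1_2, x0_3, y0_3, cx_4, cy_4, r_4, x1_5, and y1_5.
cx_1 = 180
cy_1 = 178
r_1 = 48
x1_2 = 312
y1_2 = 316
x0_3 = 294
y0_3 = 94
cx_4 = 292
cy_4 = 362
r_4 = 48
x1_5 = 88
y1_5 = 396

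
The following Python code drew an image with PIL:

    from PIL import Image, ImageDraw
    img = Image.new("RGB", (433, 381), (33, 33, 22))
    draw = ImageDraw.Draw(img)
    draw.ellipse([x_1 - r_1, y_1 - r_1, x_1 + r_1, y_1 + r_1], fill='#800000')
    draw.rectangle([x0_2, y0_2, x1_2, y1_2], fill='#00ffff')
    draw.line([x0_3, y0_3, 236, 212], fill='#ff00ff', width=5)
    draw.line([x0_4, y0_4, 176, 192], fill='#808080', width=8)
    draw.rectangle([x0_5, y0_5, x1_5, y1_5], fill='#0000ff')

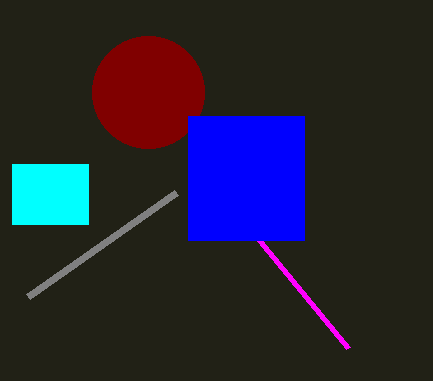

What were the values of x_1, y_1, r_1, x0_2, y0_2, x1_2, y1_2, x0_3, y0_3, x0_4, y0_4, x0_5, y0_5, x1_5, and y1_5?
x_1 = 148, y_1 = 92, r_1 = 56, x0_2 = 12, y0_2 = 164, x1_2 = 88, y1_2 = 224, x0_3 = 348, y0_3 = 348, x0_4 = 28, y0_4 = 296, x0_5 = 188, y0_5 = 116, x1_5 = 304, y1_5 = 240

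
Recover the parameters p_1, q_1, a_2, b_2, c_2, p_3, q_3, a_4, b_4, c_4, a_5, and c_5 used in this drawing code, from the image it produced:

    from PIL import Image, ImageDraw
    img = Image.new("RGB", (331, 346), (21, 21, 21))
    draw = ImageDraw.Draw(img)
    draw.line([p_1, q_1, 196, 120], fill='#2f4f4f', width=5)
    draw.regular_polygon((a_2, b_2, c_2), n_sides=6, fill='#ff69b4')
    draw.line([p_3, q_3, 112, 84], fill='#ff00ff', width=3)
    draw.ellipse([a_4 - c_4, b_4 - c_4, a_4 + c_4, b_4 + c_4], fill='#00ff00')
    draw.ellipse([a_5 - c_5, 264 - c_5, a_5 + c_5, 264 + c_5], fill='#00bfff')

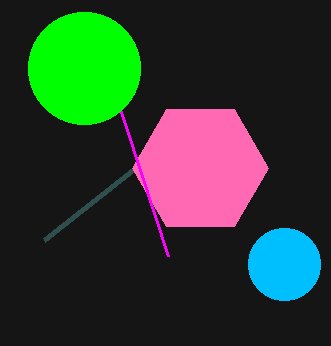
p_1 = 44; q_1 = 240; a_2 = 200; b_2 = 168; c_2 = 68; p_3 = 168; q_3 = 256; a_4 = 84; b_4 = 68; c_4 = 56; a_5 = 284; c_5 = 36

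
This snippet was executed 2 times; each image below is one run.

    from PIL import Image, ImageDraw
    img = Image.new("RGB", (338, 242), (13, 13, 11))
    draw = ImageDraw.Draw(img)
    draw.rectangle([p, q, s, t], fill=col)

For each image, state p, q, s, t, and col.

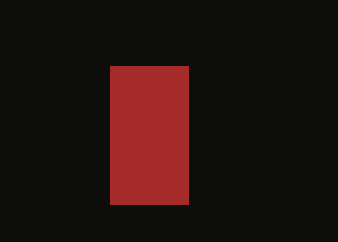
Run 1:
p = 110, q = 66, s = 188, t = 204, col = 'brown'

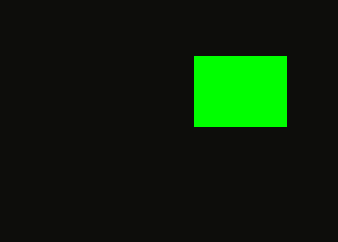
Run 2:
p = 194; q = 56; s = 286; t = 126; col = 'lime'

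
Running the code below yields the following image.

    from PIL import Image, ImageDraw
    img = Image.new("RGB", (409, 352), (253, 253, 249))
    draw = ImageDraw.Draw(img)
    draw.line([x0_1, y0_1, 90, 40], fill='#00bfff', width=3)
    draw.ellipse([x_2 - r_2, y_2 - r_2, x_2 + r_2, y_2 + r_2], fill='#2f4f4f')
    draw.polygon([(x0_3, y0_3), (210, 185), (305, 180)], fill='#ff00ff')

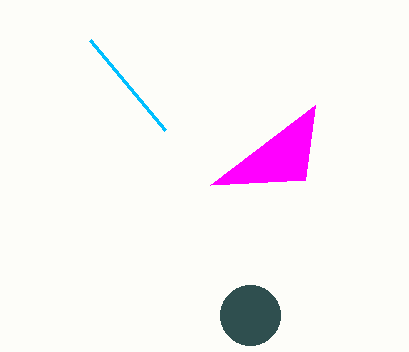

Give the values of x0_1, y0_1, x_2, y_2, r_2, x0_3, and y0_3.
x0_1 = 165; y0_1 = 130; x_2 = 250; y_2 = 315; r_2 = 30; x0_3 = 315; y0_3 = 105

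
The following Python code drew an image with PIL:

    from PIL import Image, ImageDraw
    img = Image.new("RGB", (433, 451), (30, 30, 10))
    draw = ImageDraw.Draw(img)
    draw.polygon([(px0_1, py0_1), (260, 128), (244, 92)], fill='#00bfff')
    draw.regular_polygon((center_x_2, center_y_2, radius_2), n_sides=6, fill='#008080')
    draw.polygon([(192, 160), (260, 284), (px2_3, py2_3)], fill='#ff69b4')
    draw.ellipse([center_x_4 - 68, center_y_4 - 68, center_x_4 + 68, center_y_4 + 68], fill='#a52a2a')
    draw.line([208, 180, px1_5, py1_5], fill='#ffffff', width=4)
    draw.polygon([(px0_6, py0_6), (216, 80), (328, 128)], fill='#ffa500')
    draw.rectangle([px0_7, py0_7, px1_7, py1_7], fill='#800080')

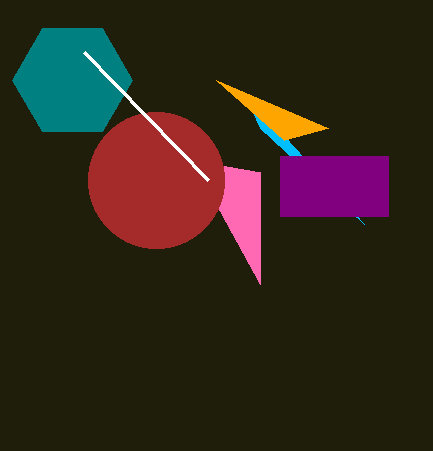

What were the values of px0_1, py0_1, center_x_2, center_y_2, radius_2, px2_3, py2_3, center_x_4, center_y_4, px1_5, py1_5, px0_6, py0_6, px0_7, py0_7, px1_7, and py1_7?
px0_1 = 364, py0_1 = 224, center_x_2 = 72, center_y_2 = 80, radius_2 = 60, px2_3 = 260, py2_3 = 172, center_x_4 = 156, center_y_4 = 180, px1_5 = 84, py1_5 = 52, px0_6 = 284, py0_6 = 140, px0_7 = 280, py0_7 = 156, px1_7 = 388, py1_7 = 216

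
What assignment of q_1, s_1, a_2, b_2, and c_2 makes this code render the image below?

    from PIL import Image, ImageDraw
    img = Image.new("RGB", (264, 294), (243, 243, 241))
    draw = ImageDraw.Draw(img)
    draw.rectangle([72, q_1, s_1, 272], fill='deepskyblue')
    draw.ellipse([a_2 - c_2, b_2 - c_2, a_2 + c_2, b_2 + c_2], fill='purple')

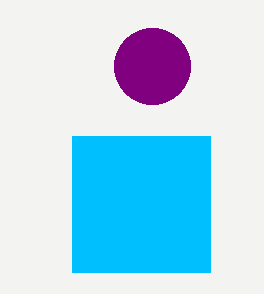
q_1 = 136, s_1 = 210, a_2 = 152, b_2 = 66, c_2 = 38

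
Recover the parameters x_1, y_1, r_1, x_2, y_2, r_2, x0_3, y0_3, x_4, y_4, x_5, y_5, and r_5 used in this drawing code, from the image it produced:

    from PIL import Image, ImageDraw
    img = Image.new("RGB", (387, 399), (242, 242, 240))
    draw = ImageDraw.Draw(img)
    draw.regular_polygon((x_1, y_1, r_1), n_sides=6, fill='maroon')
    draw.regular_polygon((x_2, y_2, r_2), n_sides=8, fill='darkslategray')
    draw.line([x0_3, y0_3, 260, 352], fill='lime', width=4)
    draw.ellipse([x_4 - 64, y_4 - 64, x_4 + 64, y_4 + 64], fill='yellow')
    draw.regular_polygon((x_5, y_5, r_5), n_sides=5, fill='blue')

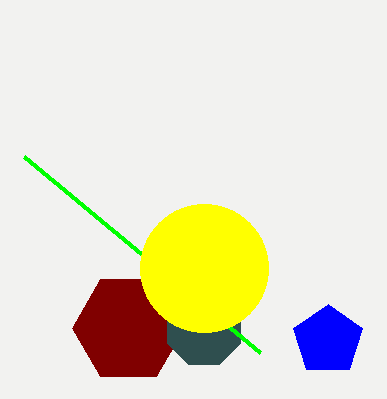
x_1 = 128, y_1 = 328, r_1 = 56, x_2 = 204, y_2 = 328, r_2 = 40, x0_3 = 24, y0_3 = 156, x_4 = 204, y_4 = 268, x_5 = 328, y_5 = 340, r_5 = 36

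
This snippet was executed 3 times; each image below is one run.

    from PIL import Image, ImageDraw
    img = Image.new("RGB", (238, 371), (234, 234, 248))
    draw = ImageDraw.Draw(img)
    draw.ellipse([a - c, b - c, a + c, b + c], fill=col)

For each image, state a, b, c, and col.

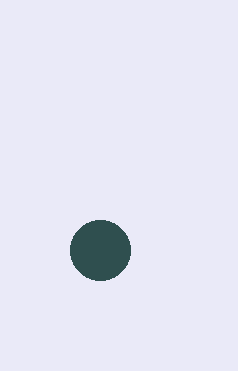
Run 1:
a = 100
b = 250
c = 30
col = 'darkslategray'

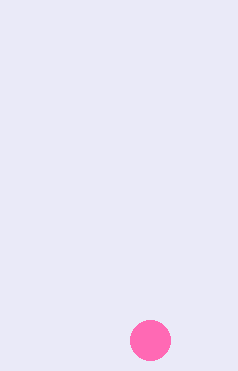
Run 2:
a = 150; b = 340; c = 20; col = 'hotpink'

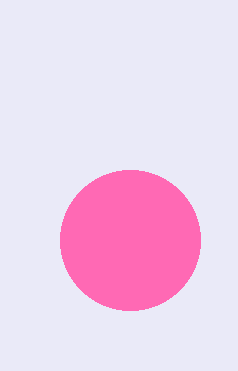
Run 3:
a = 130
b = 240
c = 70
col = 'hotpink'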